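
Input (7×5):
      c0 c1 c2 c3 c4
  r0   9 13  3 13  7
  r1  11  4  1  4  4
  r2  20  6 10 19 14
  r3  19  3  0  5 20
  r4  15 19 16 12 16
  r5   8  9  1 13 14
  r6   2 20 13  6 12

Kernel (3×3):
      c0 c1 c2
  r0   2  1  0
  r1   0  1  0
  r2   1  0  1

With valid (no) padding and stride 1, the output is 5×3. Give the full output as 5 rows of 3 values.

65 55 47
51 27 45
80 53 76
69 44 32
73 81 82

Output[0,0]: The receptive field on the input at this output position is [9 13 3 / 11 4 1 / 20 6 10]. Elementwise product with the kernel and sum: 9·2 + 13·1 + 4·1 + 20·1 + 10·1.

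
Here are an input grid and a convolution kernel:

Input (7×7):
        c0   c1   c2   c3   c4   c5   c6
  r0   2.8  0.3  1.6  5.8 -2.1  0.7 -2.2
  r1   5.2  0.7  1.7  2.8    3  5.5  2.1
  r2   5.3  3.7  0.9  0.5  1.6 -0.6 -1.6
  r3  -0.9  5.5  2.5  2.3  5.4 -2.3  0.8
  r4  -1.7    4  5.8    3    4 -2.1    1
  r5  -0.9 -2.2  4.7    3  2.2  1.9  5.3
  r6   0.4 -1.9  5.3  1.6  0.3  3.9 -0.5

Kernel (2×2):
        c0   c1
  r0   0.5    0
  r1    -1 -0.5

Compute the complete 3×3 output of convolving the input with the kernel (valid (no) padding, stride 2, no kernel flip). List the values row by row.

-4.15 -2.3 -6.8
0.8 -3.2 -3.45
1.15 -3.3 -1.15

Output[0,0]: The receptive field on the input at this output position is [2.8 0.3 / 5.2 0.7]. Elementwise product with the kernel and sum: 2.8·0.5 + 5.2·-1 + 0.7·-0.5.
Output[0,1]: The receptive field on the input at this output position is [1.6 5.8 / 1.7 2.8]. Elementwise product with the kernel and sum: 1.6·0.5 + 1.7·-1 + 2.8·-0.5.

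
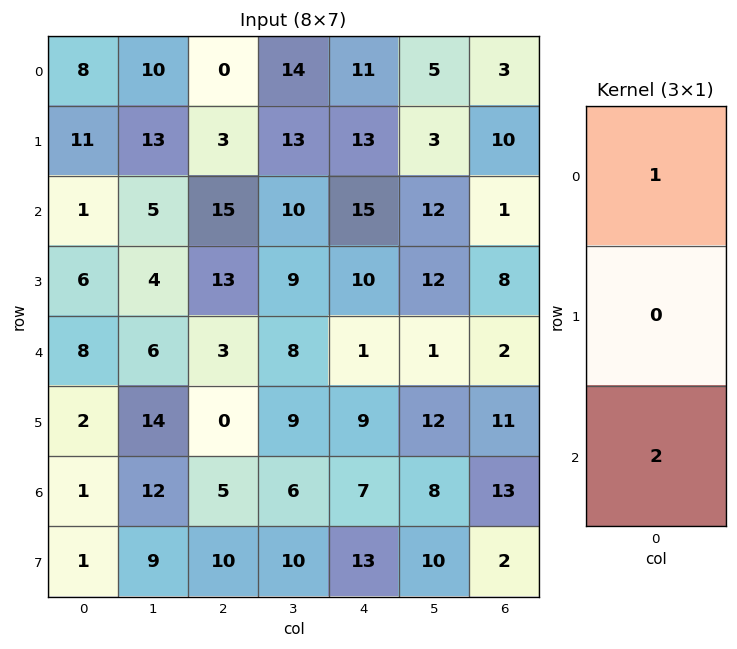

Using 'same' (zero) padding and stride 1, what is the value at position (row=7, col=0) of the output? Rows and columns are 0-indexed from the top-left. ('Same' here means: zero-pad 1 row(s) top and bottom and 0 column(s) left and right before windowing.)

The receptive field on the zero-padded input at this output position is [1 / 1 / 0]. Elementwise product with the kernel and sum: 1·1 + 0·2.

1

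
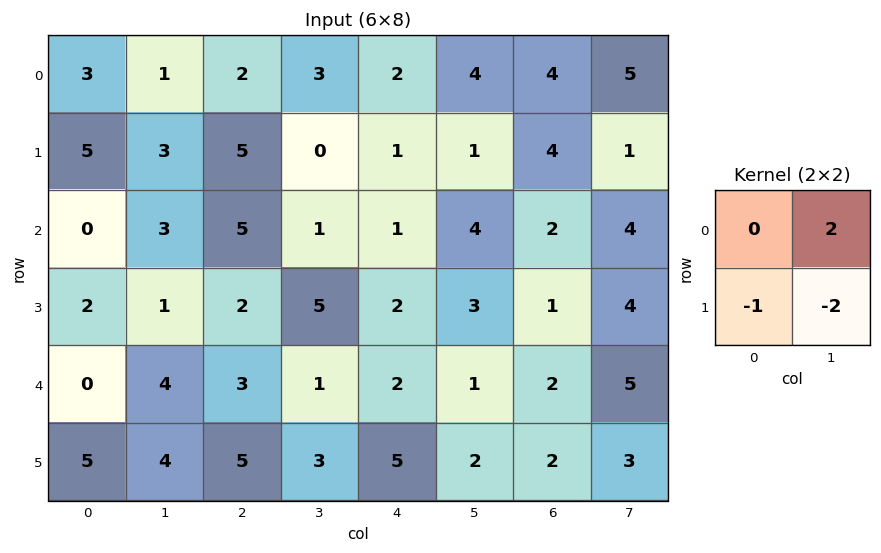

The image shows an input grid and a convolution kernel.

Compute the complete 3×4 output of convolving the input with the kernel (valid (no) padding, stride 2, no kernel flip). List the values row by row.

-9 1 5 4
2 -10 0 -1
-5 -9 -7 2

Output[0,0]: The receptive field on the input at this output position is [3 1 / 5 3]. Elementwise product with the kernel and sum: 1·2 + 5·-1 + 3·-2.
Output[0,1]: The receptive field on the input at this output position is [2 3 / 5 0]. Elementwise product with the kernel and sum: 3·2 + 5·-1 + 0·-2.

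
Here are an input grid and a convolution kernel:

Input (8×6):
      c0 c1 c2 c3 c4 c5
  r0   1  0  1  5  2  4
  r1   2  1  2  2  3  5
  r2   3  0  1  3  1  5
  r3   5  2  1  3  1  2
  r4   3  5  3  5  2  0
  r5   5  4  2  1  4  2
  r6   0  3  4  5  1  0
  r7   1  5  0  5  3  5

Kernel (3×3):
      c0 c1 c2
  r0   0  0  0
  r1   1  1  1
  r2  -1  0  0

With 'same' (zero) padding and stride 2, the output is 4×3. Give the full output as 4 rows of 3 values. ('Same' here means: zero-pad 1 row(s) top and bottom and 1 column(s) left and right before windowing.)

1 5 9
3 2 6
8 9 6
3 7 1

Output[0,0]: The receptive field on the zero-padded input at this output position is [0 0 0 / 0 1 0 / 0 2 1]. Elementwise product with the kernel and sum: 0·1 + 1·1 + 0·1 + 0·-1.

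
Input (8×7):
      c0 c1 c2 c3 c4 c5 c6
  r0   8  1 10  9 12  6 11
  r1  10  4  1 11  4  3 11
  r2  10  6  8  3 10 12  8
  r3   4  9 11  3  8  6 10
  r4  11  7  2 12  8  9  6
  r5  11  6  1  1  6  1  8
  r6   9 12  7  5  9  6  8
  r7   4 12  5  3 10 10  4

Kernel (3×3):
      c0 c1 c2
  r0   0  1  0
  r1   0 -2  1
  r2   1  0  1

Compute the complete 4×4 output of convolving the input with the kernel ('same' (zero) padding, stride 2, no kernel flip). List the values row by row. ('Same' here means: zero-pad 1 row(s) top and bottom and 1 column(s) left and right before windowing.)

Output[0,0]: The receptive field on the zero-padded input at this output position is [0 0 0 / 0 8 1 / 0 10 4]. Elementwise product with the kernel and sum: 0·1 + 8·-2 + 1·1 + 0·1 + 4·1.
Output[0,1]: The receptive field on the zero-padded input at this output position is [0 0 0 / 1 10 9 / 4 1 11]. Elementwise product with the kernel and sum: 0·1 + 10·-2 + 9·1 + 4·1 + 11·1.

-11 4 -4 -19
5 0 5 1
-5 26 3 -1
17 7 7 2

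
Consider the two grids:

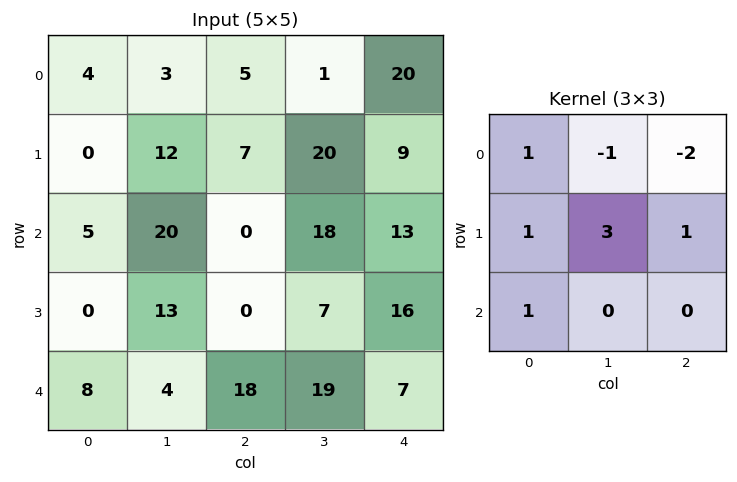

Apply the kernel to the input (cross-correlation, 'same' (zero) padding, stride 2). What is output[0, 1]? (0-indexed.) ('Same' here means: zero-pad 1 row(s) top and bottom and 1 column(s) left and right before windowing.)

31

The receptive field on the zero-padded input at this output position is [0 0 0 / 3 5 1 / 12 7 20]. Elementwise product with the kernel and sum: 0·1 + 0·-1 + 0·-2 + 3·1 + 5·3 + 1·1 + 12·1.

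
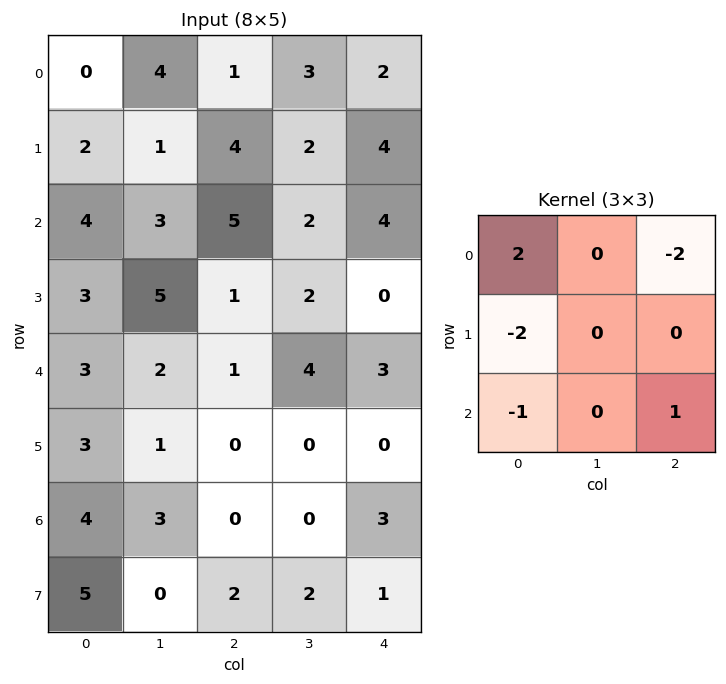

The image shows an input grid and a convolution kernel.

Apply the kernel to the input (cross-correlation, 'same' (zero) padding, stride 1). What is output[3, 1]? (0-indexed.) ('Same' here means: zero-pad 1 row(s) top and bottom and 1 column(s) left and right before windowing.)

-10

The receptive field on the zero-padded input at this output position is [4 3 5 / 3 5 1 / 3 2 1]. Elementwise product with the kernel and sum: 4·2 + 5·-2 + 3·-2 + 3·-1 + 1·1.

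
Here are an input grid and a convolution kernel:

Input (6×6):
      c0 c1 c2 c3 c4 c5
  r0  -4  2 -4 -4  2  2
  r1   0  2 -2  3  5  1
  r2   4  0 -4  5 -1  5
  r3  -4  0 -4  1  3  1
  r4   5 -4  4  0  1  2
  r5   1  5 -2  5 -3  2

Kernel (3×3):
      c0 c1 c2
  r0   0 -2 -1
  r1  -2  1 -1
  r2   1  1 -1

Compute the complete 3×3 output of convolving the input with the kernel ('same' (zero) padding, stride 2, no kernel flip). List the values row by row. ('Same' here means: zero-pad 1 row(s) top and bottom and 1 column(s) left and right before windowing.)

Output[0,0]: The receptive field on the zero-padded input at this output position is [0 0 0 / 0 -4 2 / 0 0 2]. Elementwise product with the kernel and sum: 0·-2 + 0·-1 + 0·-2 + -4·1 + 2·-1 + 0·1 + 0·1 + 2·-1.
Output[0,1]: The receptive field on the zero-padded input at this output position is [0 0 0 / 2 -4 -4 / 2 -2 3]. Elementwise product with the kernel and sum: 0·-2 + 0·-1 + 2·-2 + -4·1 + -4·-1 + 2·1 + -2·1 + 3·-1.

-8 -7 15
-2 -13 -24
13 17 -8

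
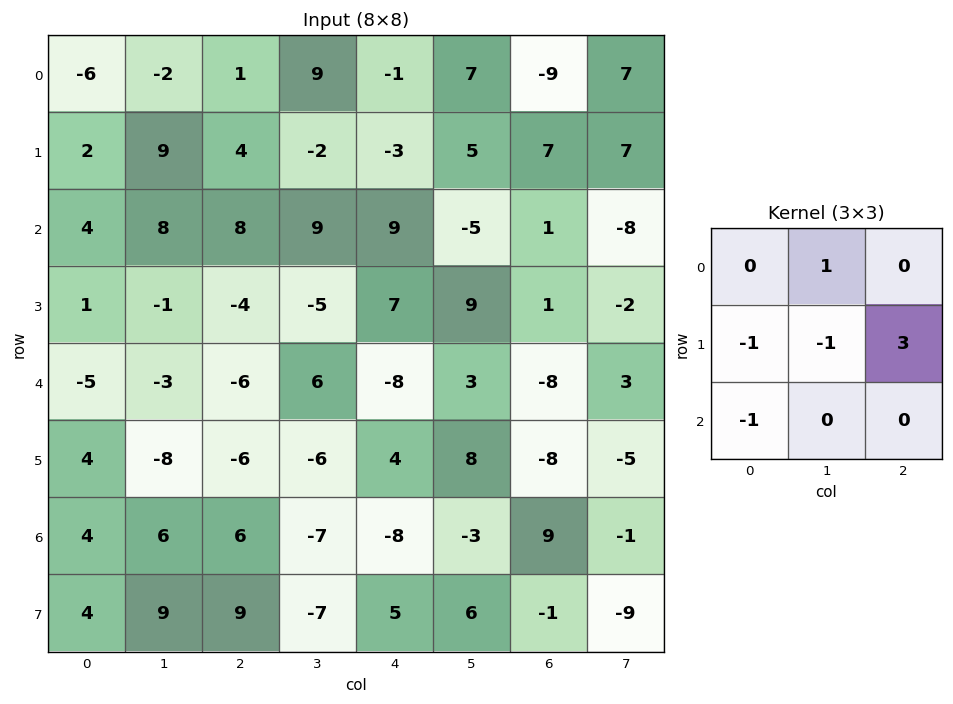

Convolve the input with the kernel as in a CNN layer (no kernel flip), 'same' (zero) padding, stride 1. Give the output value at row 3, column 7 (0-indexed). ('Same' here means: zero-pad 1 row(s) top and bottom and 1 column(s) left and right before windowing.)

The receptive field on the zero-padded input at this output position is [1 -8 0 / 1 -2 0 / -8 3 0]. Elementwise product with the kernel and sum: -8·1 + 1·-1 + -2·-1 + 0·3 + -8·-1.

1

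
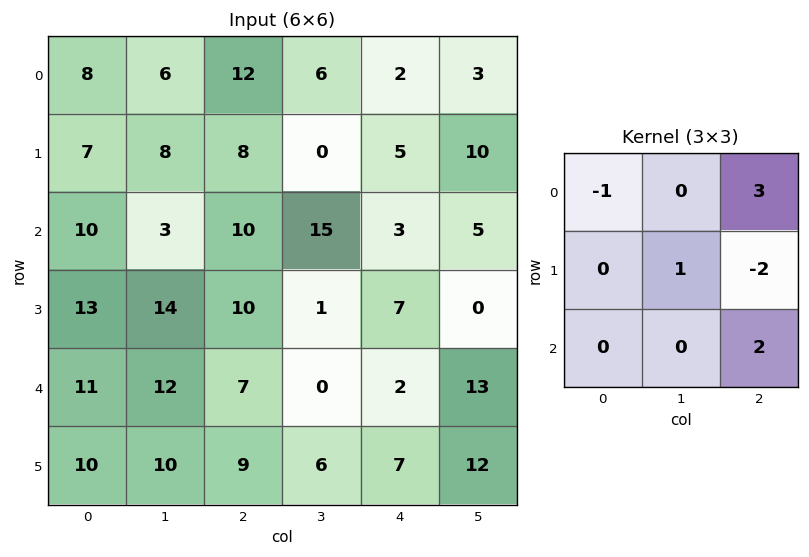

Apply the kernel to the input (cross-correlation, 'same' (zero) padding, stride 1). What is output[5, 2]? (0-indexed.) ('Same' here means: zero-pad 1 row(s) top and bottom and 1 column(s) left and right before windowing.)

-15

The receptive field on the zero-padded input at this output position is [12 7 0 / 10 9 6 / 0 0 0]. Elementwise product with the kernel and sum: 12·-1 + 0·3 + 9·1 + 6·-2 + 0·2.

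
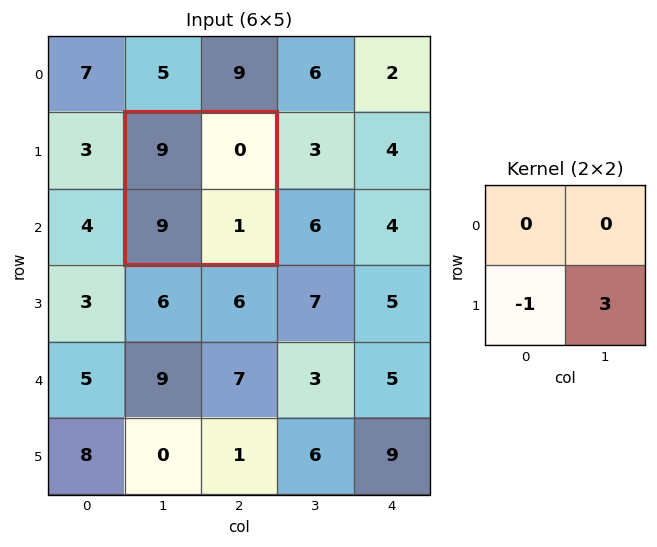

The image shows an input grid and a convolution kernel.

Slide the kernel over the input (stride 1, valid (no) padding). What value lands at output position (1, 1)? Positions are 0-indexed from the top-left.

The receptive field on the input at this output position is [9 0 / 9 1]. Elementwise product with the kernel and sum: 9·-1 + 1·3.

-6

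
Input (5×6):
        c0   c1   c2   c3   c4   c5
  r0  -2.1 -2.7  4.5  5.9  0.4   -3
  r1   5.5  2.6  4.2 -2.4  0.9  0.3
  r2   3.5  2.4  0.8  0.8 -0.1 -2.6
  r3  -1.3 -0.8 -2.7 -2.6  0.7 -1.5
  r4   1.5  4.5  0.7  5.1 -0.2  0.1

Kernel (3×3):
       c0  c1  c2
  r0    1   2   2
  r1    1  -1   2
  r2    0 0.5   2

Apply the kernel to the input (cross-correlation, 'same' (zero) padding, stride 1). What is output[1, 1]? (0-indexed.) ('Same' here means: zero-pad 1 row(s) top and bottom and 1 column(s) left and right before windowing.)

The receptive field on the zero-padded input at this output position is [-2.1 -2.7 4.5 / 5.5 2.6 4.2 / 3.5 2.4 0.8]. Elementwise product with the kernel and sum: -2.1·1 + -2.7·2 + 4.5·2 + 5.5·1 + 2.6·-1 + 4.2·2 + 2.4·0.5 + 0.8·2.

15.6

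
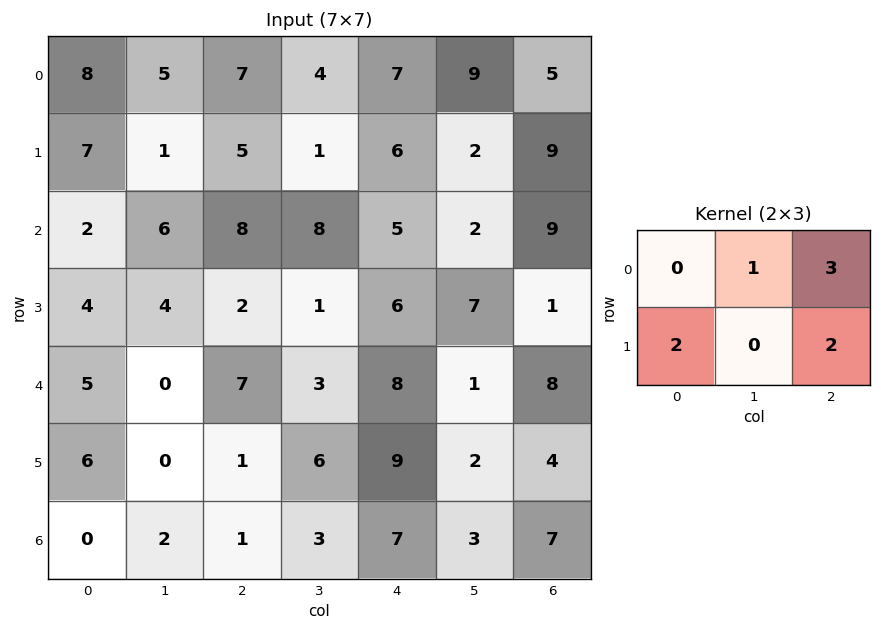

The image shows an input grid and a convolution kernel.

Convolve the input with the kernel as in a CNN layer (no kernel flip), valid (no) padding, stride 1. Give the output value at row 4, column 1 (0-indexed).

28

The receptive field on the input at this output position is [0 7 3 / 0 1 6]. Elementwise product with the kernel and sum: 7·1 + 3·3 + 0·2 + 6·2.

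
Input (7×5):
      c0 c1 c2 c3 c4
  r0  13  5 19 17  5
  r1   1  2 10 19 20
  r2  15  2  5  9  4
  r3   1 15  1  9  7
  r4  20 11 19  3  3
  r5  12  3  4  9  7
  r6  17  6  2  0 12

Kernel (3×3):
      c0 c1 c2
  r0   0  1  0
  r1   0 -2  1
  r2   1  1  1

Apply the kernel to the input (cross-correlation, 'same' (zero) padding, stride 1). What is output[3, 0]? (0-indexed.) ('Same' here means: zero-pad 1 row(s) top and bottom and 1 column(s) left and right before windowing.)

59

The receptive field on the zero-padded input at this output position is [0 15 2 / 0 1 15 / 0 20 11]. Elementwise product with the kernel and sum: 15·1 + 1·-2 + 15·1 + 0·1 + 20·1 + 11·1.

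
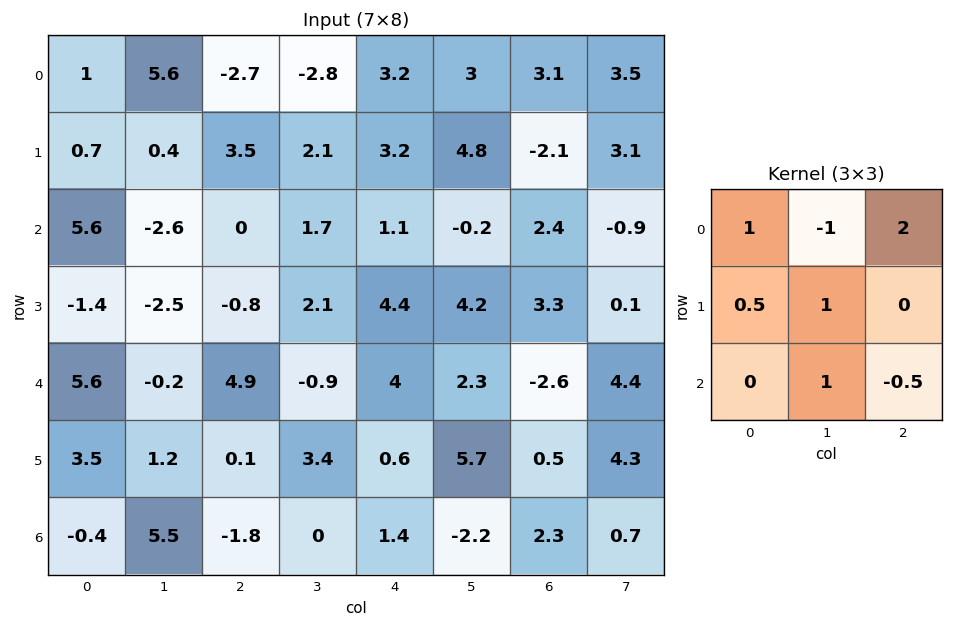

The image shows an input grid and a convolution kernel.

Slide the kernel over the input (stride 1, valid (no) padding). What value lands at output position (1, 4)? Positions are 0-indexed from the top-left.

The receptive field on the input at this output position is [3.2 4.8 -2.1 / 1.1 -0.2 2.4 / 4.4 4.2 3.3]. Elementwise product with the kernel and sum: 3.2·1 + 4.8·-1 + -2.1·2 + 1.1·0.5 + -0.2·1 + 4.2·1 + 3.3·-0.5.

-2.9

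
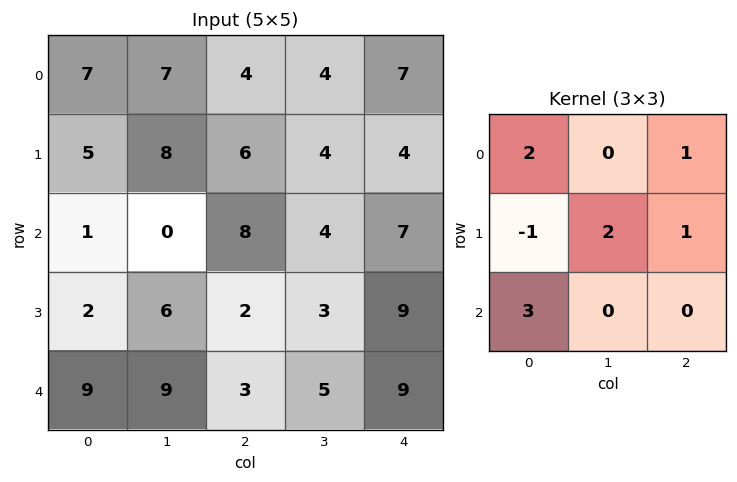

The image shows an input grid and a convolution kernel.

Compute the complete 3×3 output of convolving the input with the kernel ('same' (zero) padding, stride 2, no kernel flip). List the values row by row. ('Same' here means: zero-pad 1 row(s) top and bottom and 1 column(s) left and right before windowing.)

21 29 22
10 58 27
33 17 19

Output[0,0]: The receptive field on the zero-padded input at this output position is [0 0 0 / 0 7 7 / 0 5 8]. Elementwise product with the kernel and sum: 0·2 + 0·1 + 0·-1 + 7·2 + 7·1 + 0·3.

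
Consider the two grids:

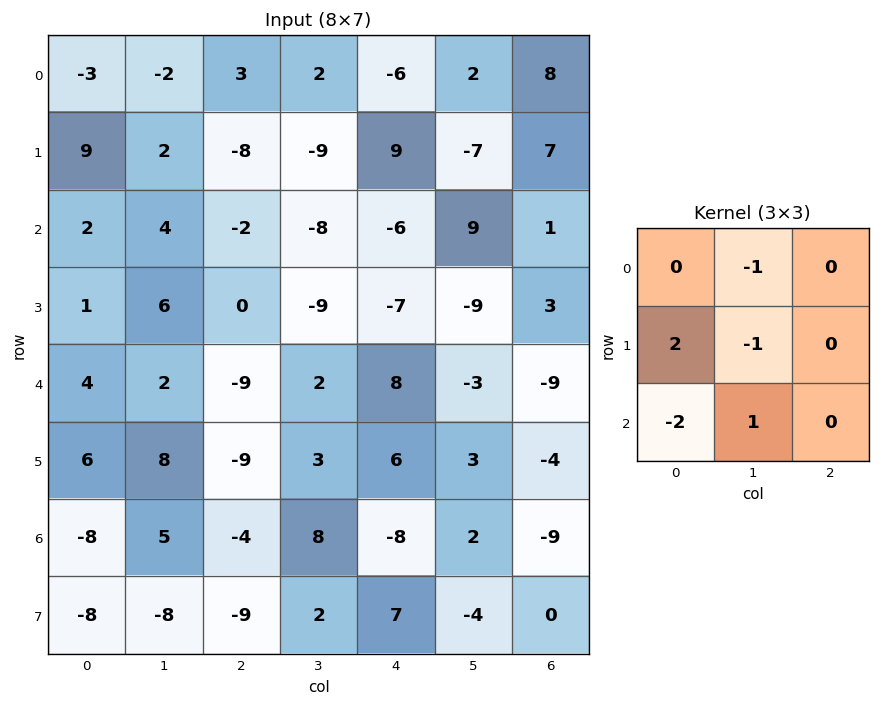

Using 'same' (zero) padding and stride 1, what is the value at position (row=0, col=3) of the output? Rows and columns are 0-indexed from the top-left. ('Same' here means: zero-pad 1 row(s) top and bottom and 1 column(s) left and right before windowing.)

11

The receptive field on the zero-padded input at this output position is [0 0 0 / 3 2 -6 / -8 -9 9]. Elementwise product with the kernel and sum: 0·-1 + 3·2 + 2·-1 + -8·-2 + -9·1.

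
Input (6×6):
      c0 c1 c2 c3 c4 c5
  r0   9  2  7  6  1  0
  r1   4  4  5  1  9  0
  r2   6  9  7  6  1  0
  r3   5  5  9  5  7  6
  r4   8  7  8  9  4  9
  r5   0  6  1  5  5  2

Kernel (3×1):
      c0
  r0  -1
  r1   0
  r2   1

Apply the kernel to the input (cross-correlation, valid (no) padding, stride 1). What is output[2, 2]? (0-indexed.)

1

The receptive field on the input at this output position is [7 / 9 / 8]. Elementwise product with the kernel and sum: 7·-1 + 8·1.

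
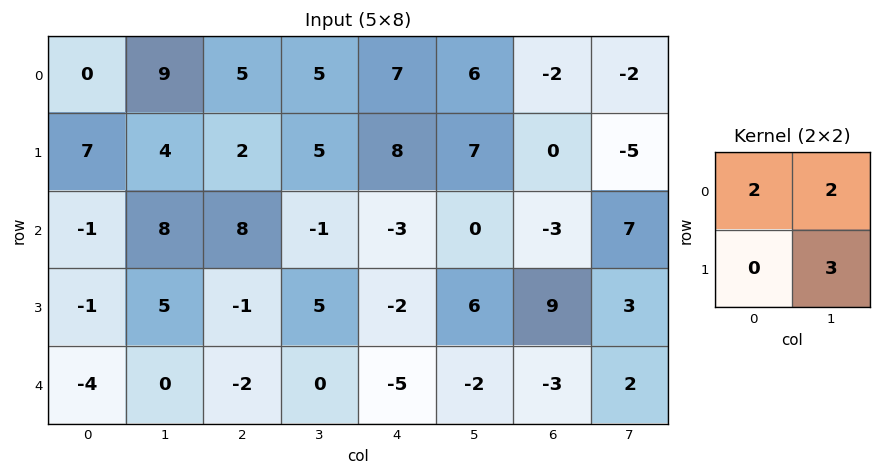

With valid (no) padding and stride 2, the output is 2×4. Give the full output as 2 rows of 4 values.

Output[0,0]: The receptive field on the input at this output position is [0 9 / 7 4]. Elementwise product with the kernel and sum: 0·2 + 9·2 + 4·3.
Output[0,1]: The receptive field on the input at this output position is [5 5 / 2 5]. Elementwise product with the kernel and sum: 5·2 + 5·2 + 5·3.

30 35 47 -23
29 29 12 17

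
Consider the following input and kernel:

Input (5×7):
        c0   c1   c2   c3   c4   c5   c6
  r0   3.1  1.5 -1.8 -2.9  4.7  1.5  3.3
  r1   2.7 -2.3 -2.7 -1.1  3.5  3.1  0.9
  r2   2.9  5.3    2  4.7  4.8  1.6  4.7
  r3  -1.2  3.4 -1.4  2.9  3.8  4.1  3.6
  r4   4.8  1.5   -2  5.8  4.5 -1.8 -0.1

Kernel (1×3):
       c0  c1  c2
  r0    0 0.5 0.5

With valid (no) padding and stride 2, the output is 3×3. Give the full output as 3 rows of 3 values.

Output[0,0]: The receptive field on the input at this output position is [3.1 1.5 -1.8]. Elementwise product with the kernel and sum: 1.5·0.5 + -1.8·0.5.

-0.15 0.9 2.4
3.65 4.75 3.15
-0.25 5.15 -0.95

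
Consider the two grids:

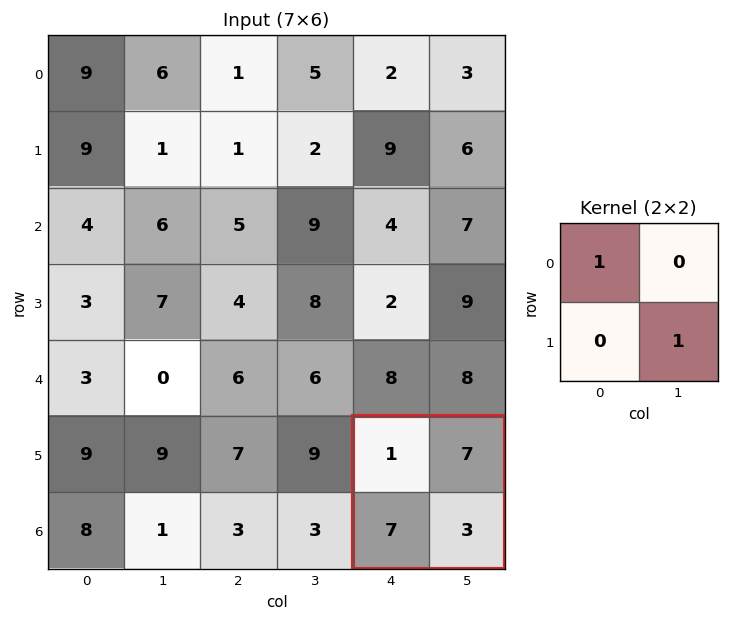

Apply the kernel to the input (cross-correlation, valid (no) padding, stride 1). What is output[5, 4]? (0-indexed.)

4

The receptive field on the input at this output position is [1 7 / 7 3]. Elementwise product with the kernel and sum: 1·1 + 3·1.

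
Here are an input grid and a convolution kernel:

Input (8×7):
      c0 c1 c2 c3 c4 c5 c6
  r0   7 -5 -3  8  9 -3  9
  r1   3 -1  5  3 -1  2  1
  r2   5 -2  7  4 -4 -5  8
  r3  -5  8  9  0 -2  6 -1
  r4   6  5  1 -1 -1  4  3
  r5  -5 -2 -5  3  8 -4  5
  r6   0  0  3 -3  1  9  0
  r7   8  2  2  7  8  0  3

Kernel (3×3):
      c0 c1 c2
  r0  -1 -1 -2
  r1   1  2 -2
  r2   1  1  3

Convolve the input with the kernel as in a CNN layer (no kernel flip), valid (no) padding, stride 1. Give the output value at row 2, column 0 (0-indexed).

The receptive field on the input at this output position is [5 -2 7 / -5 8 9 / 6 5 1]. Elementwise product with the kernel and sum: 5·-1 + -2·-1 + 7·-2 + -5·1 + 8·2 + 9·-2 + 6·1 + 5·1 + 1·3.

-10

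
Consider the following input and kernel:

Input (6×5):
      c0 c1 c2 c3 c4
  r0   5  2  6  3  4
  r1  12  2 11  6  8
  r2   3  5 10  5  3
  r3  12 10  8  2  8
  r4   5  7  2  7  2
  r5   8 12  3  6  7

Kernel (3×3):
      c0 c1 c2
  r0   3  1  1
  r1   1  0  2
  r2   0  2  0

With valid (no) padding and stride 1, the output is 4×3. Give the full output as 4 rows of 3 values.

Output[0,0]: The receptive field on the input at this output position is [5 2 6 / 12 2 11 / 3 5 10]. Elementwise product with the kernel and sum: 5·3 + 2·1 + 6·1 + 12·1 + 11·2 + 5·2.
Output[0,1]: The receptive field on the input at this output position is [2 6 3 / 2 11 6 / 5 10 5]. Elementwise product with the kernel and sum: 2·3 + 6·1 + 3·1 + 2·1 + 6·2 + 10·2.

67 49 62
92 54 67
66 48 76
87 67 52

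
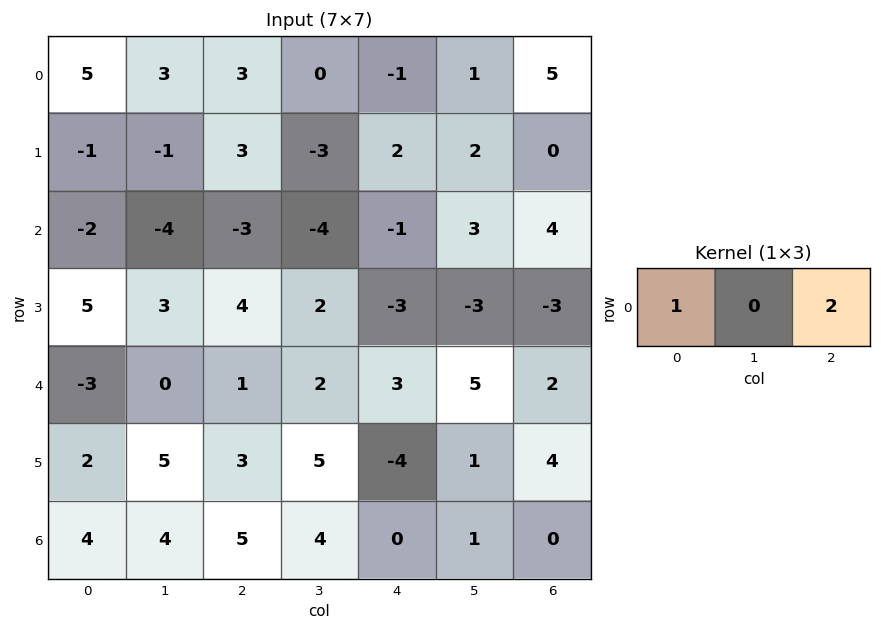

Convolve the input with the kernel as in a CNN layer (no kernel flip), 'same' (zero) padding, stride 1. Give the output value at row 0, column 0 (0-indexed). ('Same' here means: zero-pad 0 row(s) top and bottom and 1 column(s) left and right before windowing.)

6

The receptive field on the zero-padded input at this output position is [0 5 3]. Elementwise product with the kernel and sum: 0·1 + 3·2.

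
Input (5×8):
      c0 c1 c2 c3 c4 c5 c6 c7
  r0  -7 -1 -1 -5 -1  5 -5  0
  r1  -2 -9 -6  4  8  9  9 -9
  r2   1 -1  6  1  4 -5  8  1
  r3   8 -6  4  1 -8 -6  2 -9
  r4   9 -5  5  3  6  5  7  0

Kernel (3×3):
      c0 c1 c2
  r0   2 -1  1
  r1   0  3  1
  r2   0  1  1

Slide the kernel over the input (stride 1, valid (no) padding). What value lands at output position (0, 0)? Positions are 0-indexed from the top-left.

The receptive field on the input at this output position is [-7 -1 -1 / -2 -9 -6 / 1 -1 6]. Elementwise product with the kernel and sum: -7·2 + -1·-1 + -1·1 + -9·3 + -6·1 + -1·1 + 6·1.

-42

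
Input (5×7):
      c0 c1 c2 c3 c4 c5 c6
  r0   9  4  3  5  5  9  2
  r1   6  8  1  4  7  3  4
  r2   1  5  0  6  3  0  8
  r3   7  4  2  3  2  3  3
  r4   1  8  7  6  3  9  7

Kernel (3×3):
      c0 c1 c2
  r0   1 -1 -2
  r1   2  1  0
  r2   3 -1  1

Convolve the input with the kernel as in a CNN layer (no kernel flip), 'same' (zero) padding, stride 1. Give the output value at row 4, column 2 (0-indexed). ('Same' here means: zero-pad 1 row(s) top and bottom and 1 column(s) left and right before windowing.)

The receptive field on the zero-padded input at this output position is [4 2 3 / 8 7 6 / 0 0 0]. Elementwise product with the kernel and sum: 4·1 + 2·-1 + 3·-2 + 8·2 + 7·1 + 0·3 + 0·-1 + 0·1.

19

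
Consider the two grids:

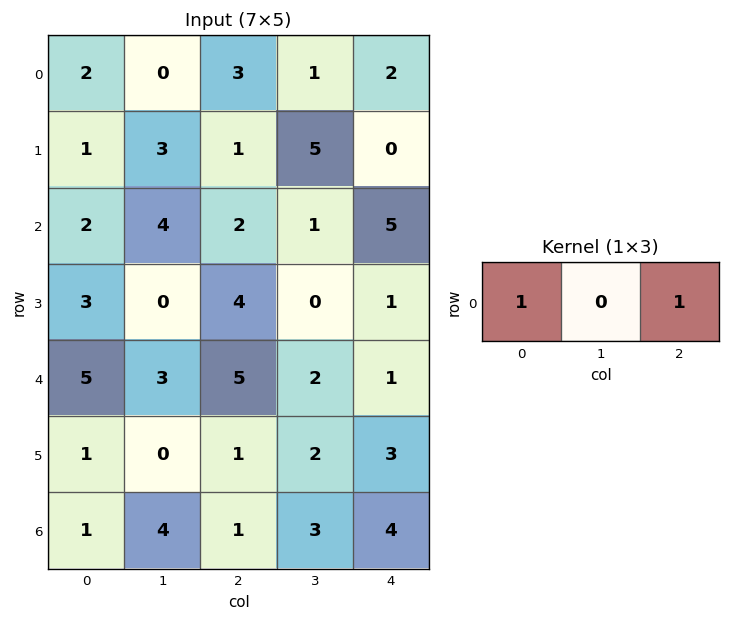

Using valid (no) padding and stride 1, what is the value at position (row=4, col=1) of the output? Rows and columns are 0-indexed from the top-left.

5

The receptive field on the input at this output position is [3 5 2]. Elementwise product with the kernel and sum: 3·1 + 2·1.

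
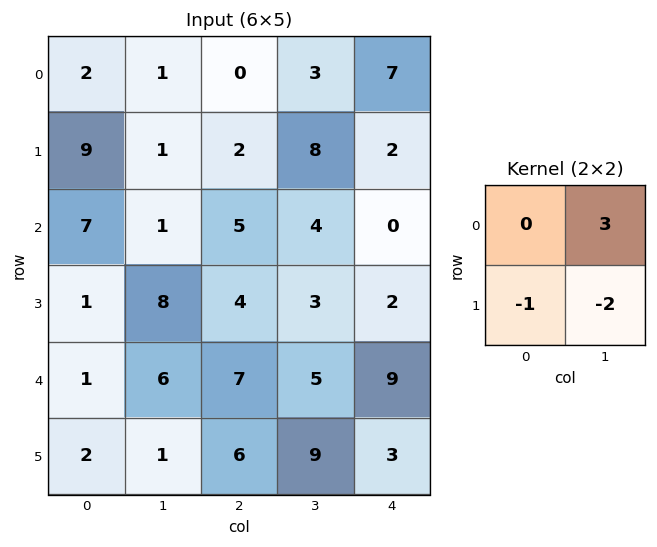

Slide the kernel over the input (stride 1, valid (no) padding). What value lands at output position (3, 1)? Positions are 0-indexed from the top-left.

-8

The receptive field on the input at this output position is [8 4 / 6 7]. Elementwise product with the kernel and sum: 4·3 + 6·-1 + 7·-2.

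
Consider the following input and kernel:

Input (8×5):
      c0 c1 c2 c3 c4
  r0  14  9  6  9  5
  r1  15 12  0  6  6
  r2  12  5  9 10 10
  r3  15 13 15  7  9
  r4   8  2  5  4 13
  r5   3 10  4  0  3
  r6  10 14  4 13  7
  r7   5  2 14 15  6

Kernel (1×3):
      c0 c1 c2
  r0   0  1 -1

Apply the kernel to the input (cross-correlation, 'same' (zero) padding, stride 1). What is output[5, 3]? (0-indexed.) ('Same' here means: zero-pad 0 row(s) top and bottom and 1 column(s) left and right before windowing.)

-3

The receptive field on the zero-padded input at this output position is [4 0 3]. Elementwise product with the kernel and sum: 0·1 + 3·-1.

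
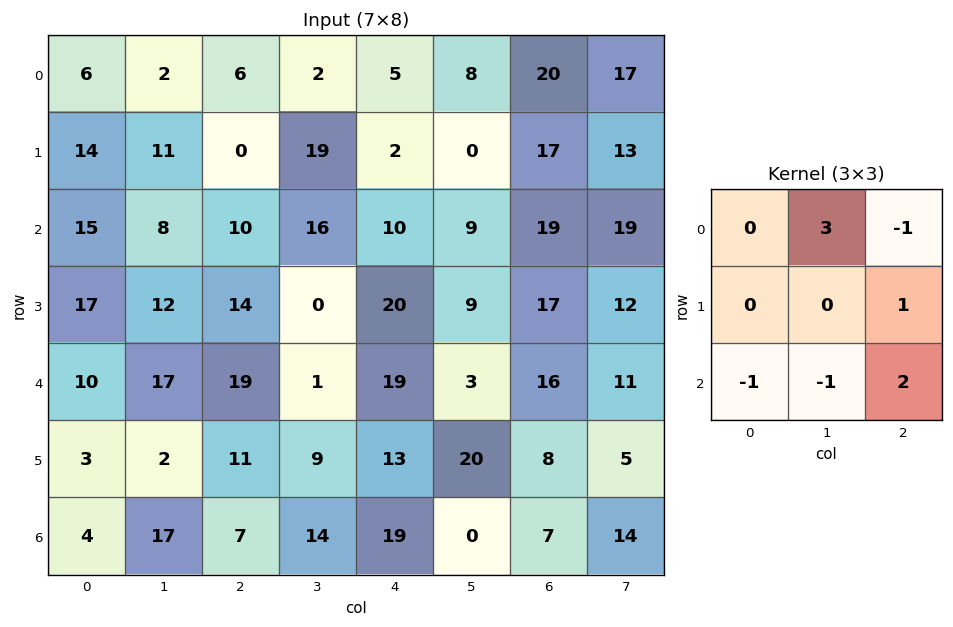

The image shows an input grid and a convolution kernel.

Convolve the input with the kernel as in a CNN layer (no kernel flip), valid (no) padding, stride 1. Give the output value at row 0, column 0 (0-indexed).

-3

The receptive field on the input at this output position is [6 2 6 / 14 11 0 / 15 8 10]. Elementwise product with the kernel and sum: 2·3 + 6·-1 + 0·1 + 15·-1 + 8·-1 + 10·2.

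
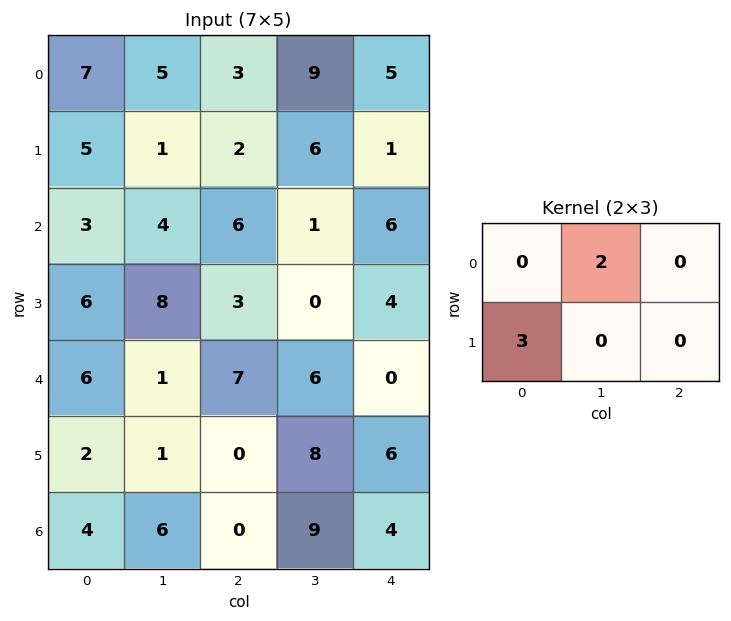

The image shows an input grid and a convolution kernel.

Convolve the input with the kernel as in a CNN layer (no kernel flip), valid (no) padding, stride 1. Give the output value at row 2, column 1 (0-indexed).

36

The receptive field on the input at this output position is [4 6 1 / 8 3 0]. Elementwise product with the kernel and sum: 6·2 + 8·3.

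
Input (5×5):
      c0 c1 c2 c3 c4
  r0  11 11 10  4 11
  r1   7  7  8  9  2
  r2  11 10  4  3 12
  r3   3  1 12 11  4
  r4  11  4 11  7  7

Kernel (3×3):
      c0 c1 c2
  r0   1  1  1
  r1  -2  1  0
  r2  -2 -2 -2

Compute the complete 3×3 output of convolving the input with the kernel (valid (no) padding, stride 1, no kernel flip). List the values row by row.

-25 -15 -20
-22 -40 -40
-32 -17 -44

Output[0,0]: The receptive field on the input at this output position is [11 11 10 / 7 7 8 / 11 10 4]. Elementwise product with the kernel and sum: 11·1 + 11·1 + 10·1 + 7·-2 + 7·1 + 11·-2 + 10·-2 + 4·-2.
Output[0,1]: The receptive field on the input at this output position is [11 10 4 / 7 8 9 / 10 4 3]. Elementwise product with the kernel and sum: 11·1 + 10·1 + 4·1 + 7·-2 + 8·1 + 10·-2 + 4·-2 + 3·-2.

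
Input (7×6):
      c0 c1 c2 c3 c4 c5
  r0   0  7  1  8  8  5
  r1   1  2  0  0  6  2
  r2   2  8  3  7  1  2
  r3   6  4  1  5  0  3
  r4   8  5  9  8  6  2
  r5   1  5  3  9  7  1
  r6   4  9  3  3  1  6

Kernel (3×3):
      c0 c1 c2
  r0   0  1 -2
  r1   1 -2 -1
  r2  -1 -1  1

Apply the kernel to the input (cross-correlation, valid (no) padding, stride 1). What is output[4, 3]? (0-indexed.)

The receptive field on the input at this output position is [8 6 2 / 9 7 1 / 3 1 6]. Elementwise product with the kernel and sum: 6·1 + 2·-2 + 9·1 + 7·-2 + 1·-1 + 3·-1 + 1·-1 + 6·1.

-2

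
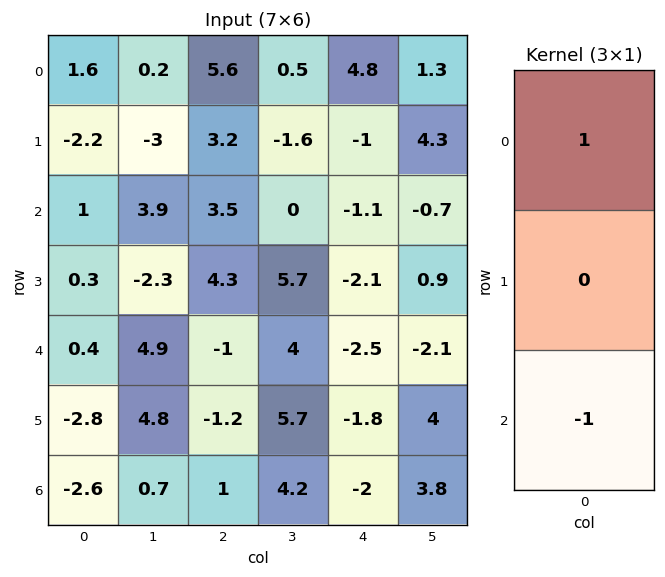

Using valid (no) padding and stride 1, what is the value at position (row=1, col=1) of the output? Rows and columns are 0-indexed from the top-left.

-0.7

The receptive field on the input at this output position is [-3 / 3.9 / -2.3]. Elementwise product with the kernel and sum: -3·1 + -2.3·-1.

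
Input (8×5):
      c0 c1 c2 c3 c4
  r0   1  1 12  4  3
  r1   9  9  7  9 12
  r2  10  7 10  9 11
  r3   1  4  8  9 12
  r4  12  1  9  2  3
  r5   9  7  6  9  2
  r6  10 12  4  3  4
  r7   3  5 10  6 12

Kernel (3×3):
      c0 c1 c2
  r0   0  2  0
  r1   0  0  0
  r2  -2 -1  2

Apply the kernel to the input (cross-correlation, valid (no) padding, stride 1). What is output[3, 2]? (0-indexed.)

The receptive field on the input at this output position is [8 9 12 / 9 2 3 / 6 9 2]. Elementwise product with the kernel and sum: 9·2 + 6·-2 + 9·-1 + 2·2.

1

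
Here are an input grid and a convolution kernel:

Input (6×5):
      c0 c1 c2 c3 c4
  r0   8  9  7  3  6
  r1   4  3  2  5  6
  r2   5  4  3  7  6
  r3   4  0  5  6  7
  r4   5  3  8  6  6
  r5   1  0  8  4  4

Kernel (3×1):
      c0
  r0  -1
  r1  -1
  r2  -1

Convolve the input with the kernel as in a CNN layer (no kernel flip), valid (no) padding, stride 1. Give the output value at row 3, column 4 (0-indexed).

-17

The receptive field on the input at this output position is [7 / 6 / 4]. Elementwise product with the kernel and sum: 7·-1 + 6·-1 + 4·-1.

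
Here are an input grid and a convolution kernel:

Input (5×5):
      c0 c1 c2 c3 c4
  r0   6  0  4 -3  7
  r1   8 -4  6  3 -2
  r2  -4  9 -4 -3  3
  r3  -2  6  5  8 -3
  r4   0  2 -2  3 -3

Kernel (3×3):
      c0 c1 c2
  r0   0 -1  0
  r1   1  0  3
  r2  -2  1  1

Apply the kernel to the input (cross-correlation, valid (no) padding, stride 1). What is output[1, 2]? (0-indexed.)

The receptive field on the input at this output position is [6 3 -2 / -4 -3 3 / 5 8 -3]. Elementwise product with the kernel and sum: 3·-1 + -4·1 + 3·3 + 5·-2 + 8·1 + -3·1.

-3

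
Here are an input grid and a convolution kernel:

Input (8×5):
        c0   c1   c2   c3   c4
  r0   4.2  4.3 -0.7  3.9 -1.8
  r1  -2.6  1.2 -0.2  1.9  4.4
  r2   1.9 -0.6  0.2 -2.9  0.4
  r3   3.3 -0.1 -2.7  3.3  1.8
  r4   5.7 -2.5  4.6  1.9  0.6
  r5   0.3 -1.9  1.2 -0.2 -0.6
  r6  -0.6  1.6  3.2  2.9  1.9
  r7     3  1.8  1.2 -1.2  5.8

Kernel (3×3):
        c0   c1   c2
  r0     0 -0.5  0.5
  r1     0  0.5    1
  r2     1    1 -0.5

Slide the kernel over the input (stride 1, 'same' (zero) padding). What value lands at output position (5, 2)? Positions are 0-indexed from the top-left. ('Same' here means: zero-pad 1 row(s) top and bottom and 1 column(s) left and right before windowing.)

The receptive field on the zero-padded input at this output position is [-2.5 4.6 1.9 / -1.9 1.2 -0.2 / 1.6 3.2 2.9]. Elementwise product with the kernel and sum: 4.6·-0.5 + 1.9·0.5 + 1.2·0.5 + -0.2·1 + 1.6·1 + 3.2·1 + 2.9·-0.5.

2.4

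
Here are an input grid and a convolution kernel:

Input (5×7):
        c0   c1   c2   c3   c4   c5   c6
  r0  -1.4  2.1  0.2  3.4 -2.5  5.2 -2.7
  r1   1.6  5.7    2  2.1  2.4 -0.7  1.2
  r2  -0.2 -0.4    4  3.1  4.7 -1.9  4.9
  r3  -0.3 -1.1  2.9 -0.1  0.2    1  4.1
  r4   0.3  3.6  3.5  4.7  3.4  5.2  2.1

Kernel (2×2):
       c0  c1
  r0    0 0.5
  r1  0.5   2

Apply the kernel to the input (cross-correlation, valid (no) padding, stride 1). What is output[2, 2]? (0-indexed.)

2.8

The receptive field on the input at this output position is [4 3.1 / 2.9 -0.1]. Elementwise product with the kernel and sum: 3.1·0.5 + 2.9·0.5 + -0.1·2.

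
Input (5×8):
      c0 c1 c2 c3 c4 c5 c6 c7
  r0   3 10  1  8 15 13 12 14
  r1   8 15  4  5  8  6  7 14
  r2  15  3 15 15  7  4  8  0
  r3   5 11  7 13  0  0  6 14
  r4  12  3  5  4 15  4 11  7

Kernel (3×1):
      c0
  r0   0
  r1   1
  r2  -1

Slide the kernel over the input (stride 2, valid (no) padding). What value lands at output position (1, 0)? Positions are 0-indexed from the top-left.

-7

The receptive field on the input at this output position is [15 / 5 / 12]. Elementwise product with the kernel and sum: 5·1 + 12·-1.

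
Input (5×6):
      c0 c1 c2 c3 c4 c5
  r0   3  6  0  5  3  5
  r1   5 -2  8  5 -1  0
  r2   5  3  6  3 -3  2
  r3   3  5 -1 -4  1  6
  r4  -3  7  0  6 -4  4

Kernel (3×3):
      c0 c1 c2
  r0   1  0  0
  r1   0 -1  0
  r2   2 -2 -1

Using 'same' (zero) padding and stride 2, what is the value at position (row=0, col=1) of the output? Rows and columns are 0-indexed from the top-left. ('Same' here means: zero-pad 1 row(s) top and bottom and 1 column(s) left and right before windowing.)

The receptive field on the zero-padded input at this output position is [0 0 0 / 6 0 5 / -2 8 5]. Elementwise product with the kernel and sum: 0·1 + 0·-1 + -2·2 + 8·-2 + 5·-1.

-25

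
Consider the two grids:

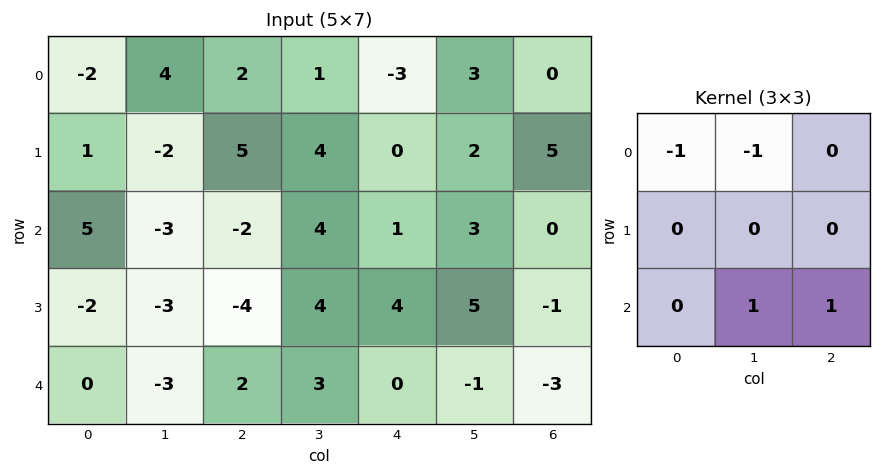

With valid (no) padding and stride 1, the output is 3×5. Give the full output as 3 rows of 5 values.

Output[0,0]: The receptive field on the input at this output position is [-2 4 2 / 1 -2 5 / 5 -3 -2]. Elementwise product with the kernel and sum: -2·-1 + 4·-1 + -3·1 + -2·1.
Output[0,1]: The receptive field on the input at this output position is [4 2 1 / -2 5 4 / -3 -2 4]. Elementwise product with the kernel and sum: 4·-1 + 2·-1 + -2·1 + 4·1.

-7 -4 2 6 3
-6 -3 -1 5 2
-3 10 1 -6 -8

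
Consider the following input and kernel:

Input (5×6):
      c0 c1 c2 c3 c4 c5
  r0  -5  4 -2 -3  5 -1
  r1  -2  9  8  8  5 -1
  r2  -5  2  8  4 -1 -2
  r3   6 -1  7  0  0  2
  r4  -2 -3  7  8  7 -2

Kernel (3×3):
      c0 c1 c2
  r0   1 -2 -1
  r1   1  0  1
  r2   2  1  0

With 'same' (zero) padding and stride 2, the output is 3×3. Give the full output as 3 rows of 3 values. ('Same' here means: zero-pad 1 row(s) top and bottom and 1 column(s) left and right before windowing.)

Output[0,0]: The receptive field on the zero-padded input at this output position is [0 0 0 / 0 -5 4 / 0 -2 9]. Elementwise product with the kernel and sum: 0·1 + 0·-2 + 0·-1 + 0·1 + 4·1 + 0·2 + -2·1.
Output[0,1]: The receptive field on the zero-padded input at this output position is [0 0 0 / 4 -2 -3 / 9 8 8]. Elementwise product with the kernel and sum: 0·1 + 0·-2 + 0·-1 + 4·1 + -3·1 + 9·2 + 8·1.

2 27 17
3 -4 1
-14 -10 4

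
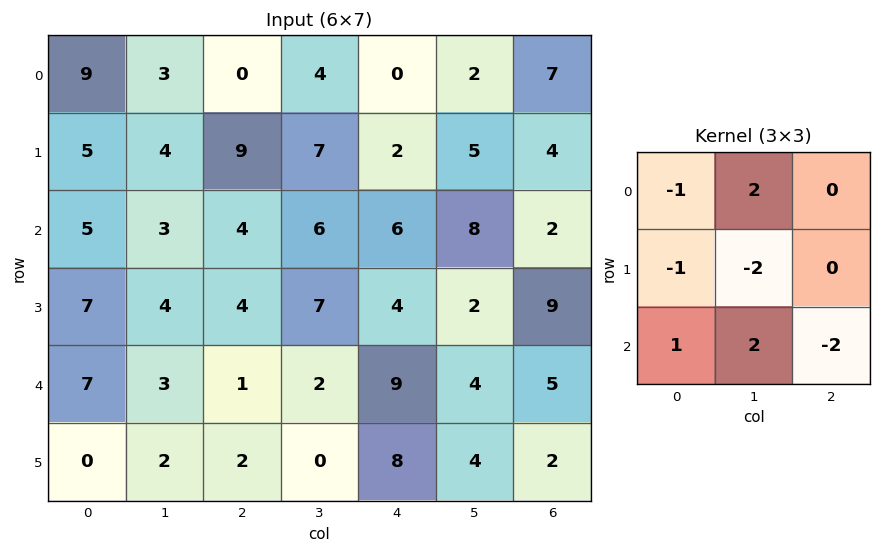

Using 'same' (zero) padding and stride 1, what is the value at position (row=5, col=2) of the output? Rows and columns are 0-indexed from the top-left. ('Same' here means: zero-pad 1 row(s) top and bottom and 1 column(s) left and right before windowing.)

The receptive field on the zero-padded input at this output position is [3 1 2 / 2 2 0 / 0 0 0]. Elementwise product with the kernel and sum: 3·-1 + 1·2 + 2·-1 + 2·-2 + 0·1 + 0·2 + 0·-2.

-7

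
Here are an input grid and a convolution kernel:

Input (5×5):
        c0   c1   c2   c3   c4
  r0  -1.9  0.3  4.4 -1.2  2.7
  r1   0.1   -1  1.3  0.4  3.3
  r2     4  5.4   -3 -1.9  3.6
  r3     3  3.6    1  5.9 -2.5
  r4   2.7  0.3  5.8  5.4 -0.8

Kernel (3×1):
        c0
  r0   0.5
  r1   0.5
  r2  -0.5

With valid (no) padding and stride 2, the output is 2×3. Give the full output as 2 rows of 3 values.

-2.9 4.35 1.2
2.15 -3.9 0.95

Output[0,0]: The receptive field on the input at this output position is [-1.9 / 0.1 / 4]. Elementwise product with the kernel and sum: -1.9·0.5 + 0.1·0.5 + 4·-0.5.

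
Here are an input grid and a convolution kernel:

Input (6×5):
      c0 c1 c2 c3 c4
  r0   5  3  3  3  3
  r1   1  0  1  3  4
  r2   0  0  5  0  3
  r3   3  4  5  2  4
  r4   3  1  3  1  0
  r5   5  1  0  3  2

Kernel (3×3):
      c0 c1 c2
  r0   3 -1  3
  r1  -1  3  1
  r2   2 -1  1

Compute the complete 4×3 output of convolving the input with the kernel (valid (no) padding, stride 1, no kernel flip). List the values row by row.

26 16 40
18 28 22
37 8 34
32 27 24

Output[0,0]: The receptive field on the input at this output position is [5 3 3 / 1 0 1 / 0 0 5]. Elementwise product with the kernel and sum: 5·3 + 3·-1 + 3·3 + 1·-1 + 0·3 + 1·1 + 0·2 + 0·-1 + 5·1.
Output[0,1]: The receptive field on the input at this output position is [3 3 3 / 0 1 3 / 0 5 0]. Elementwise product with the kernel and sum: 3·3 + 3·-1 + 3·3 + 0·-1 + 1·3 + 3·1 + 0·2 + 5·-1 + 0·1.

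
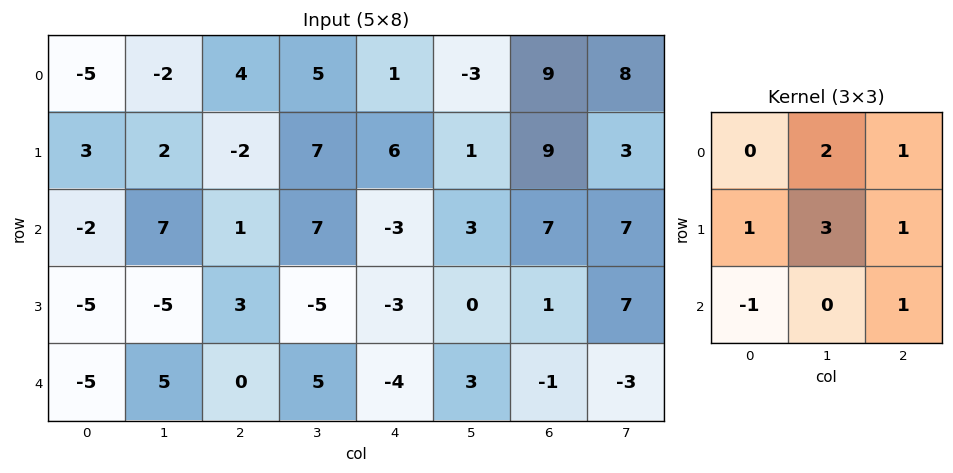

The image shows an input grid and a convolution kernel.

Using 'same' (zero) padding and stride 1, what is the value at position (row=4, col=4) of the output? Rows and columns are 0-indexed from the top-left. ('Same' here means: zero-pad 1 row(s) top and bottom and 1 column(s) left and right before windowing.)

The receptive field on the zero-padded input at this output position is [-5 -3 0 / 5 -4 3 / 0 0 0]. Elementwise product with the kernel and sum: -3·2 + 0·1 + 5·1 + -4·3 + 3·1 + 0·-1 + 0·1.

-10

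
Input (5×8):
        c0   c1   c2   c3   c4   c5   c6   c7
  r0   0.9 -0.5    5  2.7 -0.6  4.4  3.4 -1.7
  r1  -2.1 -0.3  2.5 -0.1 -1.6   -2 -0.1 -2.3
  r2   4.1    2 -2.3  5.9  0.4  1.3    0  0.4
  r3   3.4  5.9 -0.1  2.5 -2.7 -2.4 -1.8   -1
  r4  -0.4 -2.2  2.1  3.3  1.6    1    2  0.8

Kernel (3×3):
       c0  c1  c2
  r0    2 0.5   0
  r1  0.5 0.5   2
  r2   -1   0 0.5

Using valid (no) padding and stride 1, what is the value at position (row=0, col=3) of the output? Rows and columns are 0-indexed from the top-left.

-5

The receptive field on the input at this output position is [2.7 -0.6 4.4 / -0.1 -1.6 -2 / 5.9 0.4 1.3]. Elementwise product with the kernel and sum: 2.7·2 + -0.6·0.5 + -0.1·0.5 + -1.6·0.5 + -2·2 + 5.9·-1 + 1.3·0.5.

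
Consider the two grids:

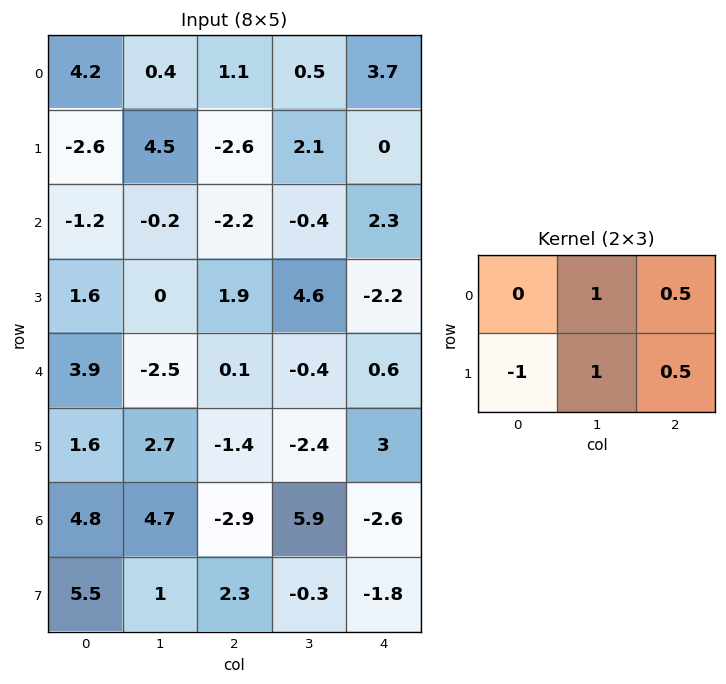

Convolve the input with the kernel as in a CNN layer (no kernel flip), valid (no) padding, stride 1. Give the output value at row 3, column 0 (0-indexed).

-5.4

The receptive field on the input at this output position is [1.6 0 1.9 / 3.9 -2.5 0.1]. Elementwise product with the kernel and sum: 0·1 + 1.9·0.5 + 3.9·-1 + -2.5·1 + 0.1·0.5.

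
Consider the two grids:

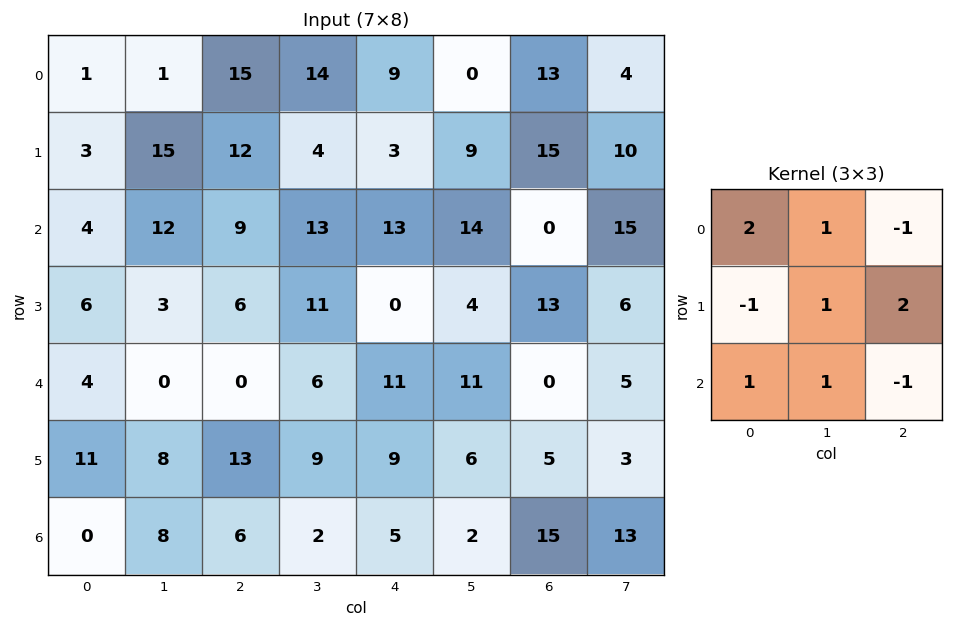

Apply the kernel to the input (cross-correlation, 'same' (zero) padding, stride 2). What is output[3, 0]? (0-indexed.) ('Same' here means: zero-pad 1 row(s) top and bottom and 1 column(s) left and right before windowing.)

19

The receptive field on the zero-padded input at this output position is [0 11 8 / 0 0 8 / 0 0 0]. Elementwise product with the kernel and sum: 0·2 + 11·1 + 8·-1 + 0·-1 + 0·1 + 8·2 + 0·1 + 0·1 + 0·-1.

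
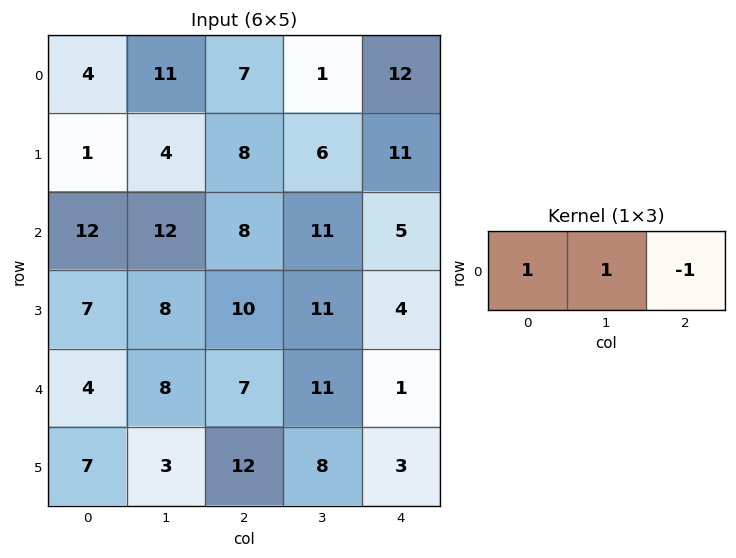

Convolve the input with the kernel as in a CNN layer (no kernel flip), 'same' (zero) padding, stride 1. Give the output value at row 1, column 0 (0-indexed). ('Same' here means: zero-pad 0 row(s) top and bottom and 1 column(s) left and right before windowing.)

The receptive field on the zero-padded input at this output position is [0 1 4]. Elementwise product with the kernel and sum: 0·1 + 1·1 + 4·-1.

-3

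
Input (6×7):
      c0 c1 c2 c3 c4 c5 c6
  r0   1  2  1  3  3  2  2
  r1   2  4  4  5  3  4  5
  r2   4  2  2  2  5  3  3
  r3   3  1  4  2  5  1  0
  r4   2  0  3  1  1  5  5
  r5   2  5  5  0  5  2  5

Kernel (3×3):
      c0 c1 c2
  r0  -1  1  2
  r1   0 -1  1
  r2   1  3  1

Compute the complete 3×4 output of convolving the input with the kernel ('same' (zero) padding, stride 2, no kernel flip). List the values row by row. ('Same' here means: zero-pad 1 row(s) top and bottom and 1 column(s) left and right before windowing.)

Output[0,0]: The receptive field on the zero-padded input at this output position is [0 0 0 / 0 1 2 / 0 2 4]. Elementwise product with the kernel and sum: 0·-1 + 0·1 + 0·2 + 1·-1 + 2·1 + 0·1 + 2·3 + 4·1.
Output[0,1]: The receptive field on the zero-padded input at this output position is [0 0 0 / 2 1 3 / 4 4 5]. Elementwise product with the kernel and sum: 0·-1 + 0·1 + 0·2 + 1·-1 + 3·1 + 4·1 + 4·3 + 5·1.

11 23 17 17
18 25 22 -1
14 25 26 11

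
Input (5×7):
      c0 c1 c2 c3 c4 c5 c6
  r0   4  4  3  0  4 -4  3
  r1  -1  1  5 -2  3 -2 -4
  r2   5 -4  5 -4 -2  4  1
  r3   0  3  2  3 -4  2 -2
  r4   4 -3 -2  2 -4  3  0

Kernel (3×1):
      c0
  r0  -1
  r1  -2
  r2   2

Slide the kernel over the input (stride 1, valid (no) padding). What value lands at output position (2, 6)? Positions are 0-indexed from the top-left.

3

The receptive field on the input at this output position is [1 / -2 / 0]. Elementwise product with the kernel and sum: 1·-1 + -2·-2 + 0·2.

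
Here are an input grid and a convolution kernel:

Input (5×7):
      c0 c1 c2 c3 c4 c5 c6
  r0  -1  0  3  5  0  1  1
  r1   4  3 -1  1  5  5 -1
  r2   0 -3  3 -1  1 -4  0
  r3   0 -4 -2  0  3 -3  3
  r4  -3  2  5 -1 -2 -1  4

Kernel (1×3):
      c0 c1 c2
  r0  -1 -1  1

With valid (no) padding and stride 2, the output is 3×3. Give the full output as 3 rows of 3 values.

4 -8 0
6 -1 3
6 -6 7

Output[0,0]: The receptive field on the input at this output position is [-1 0 3]. Elementwise product with the kernel and sum: -1·-1 + 0·-1 + 3·1.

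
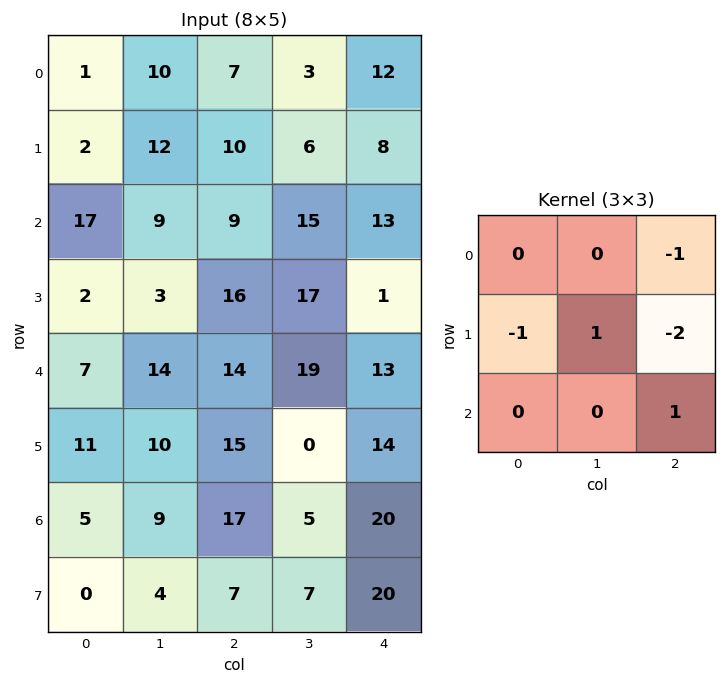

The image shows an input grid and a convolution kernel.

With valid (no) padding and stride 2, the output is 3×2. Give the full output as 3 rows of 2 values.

Output[0,0]: The receptive field on the input at this output position is [1 10 7 / 2 12 10 / 17 9 9]. Elementwise product with the kernel and sum: 7·-1 + 2·-1 + 12·1 + 10·-2 + 9·1.
Output[0,1]: The receptive field on the input at this output position is [7 3 12 / 10 6 8 / 9 15 13]. Elementwise product with the kernel and sum: 12·-1 + 10·-1 + 6·1 + 8·-2 + 13·1.

-8 -19
-26 -1
-28 -36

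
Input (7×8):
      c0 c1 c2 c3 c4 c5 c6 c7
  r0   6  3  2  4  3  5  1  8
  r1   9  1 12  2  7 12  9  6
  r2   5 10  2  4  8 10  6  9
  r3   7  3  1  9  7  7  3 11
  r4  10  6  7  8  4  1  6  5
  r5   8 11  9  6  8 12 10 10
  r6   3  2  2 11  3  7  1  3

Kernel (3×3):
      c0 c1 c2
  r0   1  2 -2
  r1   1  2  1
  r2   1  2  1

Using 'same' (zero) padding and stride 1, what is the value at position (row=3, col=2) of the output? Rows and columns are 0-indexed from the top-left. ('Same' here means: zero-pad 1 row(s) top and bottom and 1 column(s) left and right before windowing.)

The receptive field on the zero-padded input at this output position is [10 2 4 / 3 1 9 / 6 7 8]. Elementwise product with the kernel and sum: 10·1 + 2·2 + 4·-2 + 3·1 + 1·2 + 9·1 + 6·1 + 7·2 + 8·1.

48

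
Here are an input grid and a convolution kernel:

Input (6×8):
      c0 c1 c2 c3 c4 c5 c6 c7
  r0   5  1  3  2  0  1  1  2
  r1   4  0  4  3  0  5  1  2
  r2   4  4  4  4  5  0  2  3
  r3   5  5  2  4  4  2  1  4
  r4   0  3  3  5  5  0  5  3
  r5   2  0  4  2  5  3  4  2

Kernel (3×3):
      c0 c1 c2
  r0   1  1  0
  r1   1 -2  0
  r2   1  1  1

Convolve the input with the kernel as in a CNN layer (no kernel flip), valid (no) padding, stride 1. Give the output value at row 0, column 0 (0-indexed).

22

The receptive field on the input at this output position is [5 1 3 / 4 0 4 / 4 4 4]. Elementwise product with the kernel and sum: 5·1 + 1·1 + 4·1 + 0·-2 + 4·1 + 4·1 + 4·1.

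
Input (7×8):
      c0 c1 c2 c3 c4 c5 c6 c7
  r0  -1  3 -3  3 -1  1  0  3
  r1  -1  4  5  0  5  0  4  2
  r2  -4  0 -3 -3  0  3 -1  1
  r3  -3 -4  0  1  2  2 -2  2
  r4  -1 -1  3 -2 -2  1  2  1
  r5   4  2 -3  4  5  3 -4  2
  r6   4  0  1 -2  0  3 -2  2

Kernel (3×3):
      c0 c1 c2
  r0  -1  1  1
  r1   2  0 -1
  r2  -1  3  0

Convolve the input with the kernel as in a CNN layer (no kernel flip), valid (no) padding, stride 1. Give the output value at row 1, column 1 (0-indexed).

8

The receptive field on the input at this output position is [4 5 0 / 0 -3 -3 / -4 0 1]. Elementwise product with the kernel and sum: 4·-1 + 5·1 + 0·1 + 0·2 + -3·-1 + -4·-1 + 0·3.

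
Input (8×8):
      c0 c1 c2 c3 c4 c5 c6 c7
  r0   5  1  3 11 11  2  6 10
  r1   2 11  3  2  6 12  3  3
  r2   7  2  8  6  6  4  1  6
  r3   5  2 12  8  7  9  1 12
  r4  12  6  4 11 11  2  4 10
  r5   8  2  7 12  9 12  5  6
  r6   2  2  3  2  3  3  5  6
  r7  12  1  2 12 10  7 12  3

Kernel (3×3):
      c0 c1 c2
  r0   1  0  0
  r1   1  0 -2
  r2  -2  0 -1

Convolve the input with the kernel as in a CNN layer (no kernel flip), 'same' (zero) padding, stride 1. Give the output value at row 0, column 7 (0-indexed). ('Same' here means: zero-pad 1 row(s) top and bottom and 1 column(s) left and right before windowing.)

The receptive field on the zero-padded input at this output position is [0 0 0 / 6 10 0 / 3 3 0]. Elementwise product with the kernel and sum: 0·1 + 6·1 + 0·-2 + 3·-2 + 0·-1.

0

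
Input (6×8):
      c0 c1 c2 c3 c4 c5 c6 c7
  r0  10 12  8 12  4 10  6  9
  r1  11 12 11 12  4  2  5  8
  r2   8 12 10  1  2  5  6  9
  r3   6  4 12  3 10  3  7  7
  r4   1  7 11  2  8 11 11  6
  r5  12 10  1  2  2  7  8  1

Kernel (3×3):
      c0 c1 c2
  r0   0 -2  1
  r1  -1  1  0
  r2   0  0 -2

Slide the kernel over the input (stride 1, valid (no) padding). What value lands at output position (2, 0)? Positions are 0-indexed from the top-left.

The receptive field on the input at this output position is [8 12 10 / 6 4 12 / 1 7 11]. Elementwise product with the kernel and sum: 12·-2 + 10·1 + 6·-1 + 4·1 + 11·-2.

-38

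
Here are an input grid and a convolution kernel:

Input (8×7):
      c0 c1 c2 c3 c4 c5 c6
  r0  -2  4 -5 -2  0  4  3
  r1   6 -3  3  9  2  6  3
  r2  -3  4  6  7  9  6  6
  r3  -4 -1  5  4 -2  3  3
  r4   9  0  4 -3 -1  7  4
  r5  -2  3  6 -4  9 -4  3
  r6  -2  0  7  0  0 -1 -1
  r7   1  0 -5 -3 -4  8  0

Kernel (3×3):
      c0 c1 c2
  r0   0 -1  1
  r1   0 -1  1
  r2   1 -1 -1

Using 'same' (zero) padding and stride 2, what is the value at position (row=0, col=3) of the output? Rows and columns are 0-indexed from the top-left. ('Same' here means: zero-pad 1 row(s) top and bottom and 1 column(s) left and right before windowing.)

0

The receptive field on the zero-padded input at this output position is [0 0 0 / 4 3 0 / 6 3 0]. Elementwise product with the kernel and sum: 0·-1 + 0·1 + 3·-1 + 0·1 + 6·1 + 3·-1 + 0·-1.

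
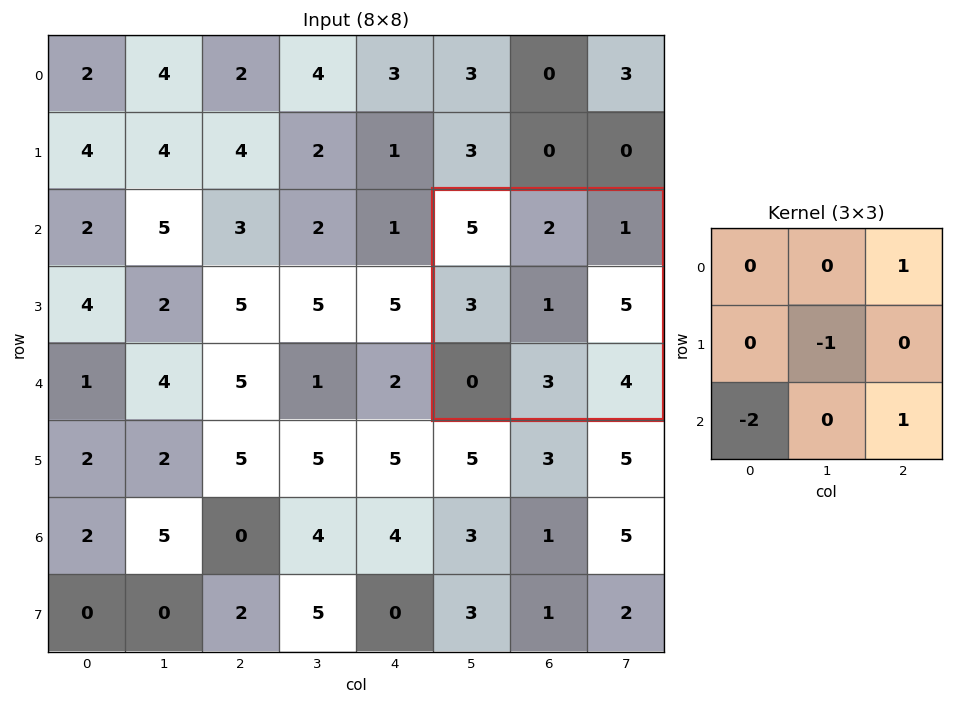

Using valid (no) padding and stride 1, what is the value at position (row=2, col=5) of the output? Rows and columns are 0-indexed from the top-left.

4

The receptive field on the input at this output position is [5 2 1 / 3 1 5 / 0 3 4]. Elementwise product with the kernel and sum: 1·1 + 1·-1 + 0·-2 + 4·1.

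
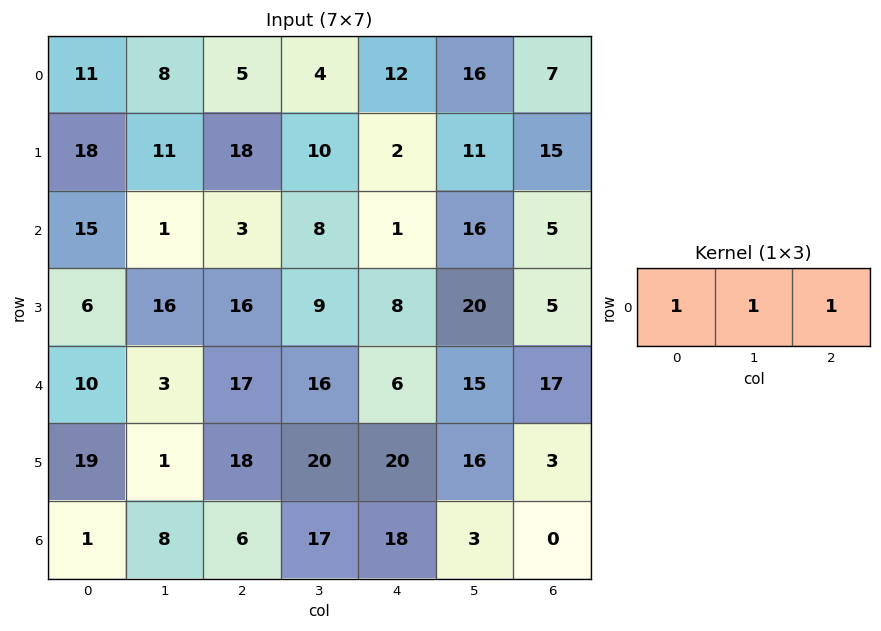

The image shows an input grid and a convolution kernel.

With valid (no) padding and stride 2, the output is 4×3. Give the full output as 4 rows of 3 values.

Output[0,0]: The receptive field on the input at this output position is [11 8 5]. Elementwise product with the kernel and sum: 11·1 + 8·1 + 5·1.

24 21 35
19 12 22
30 39 38
15 41 21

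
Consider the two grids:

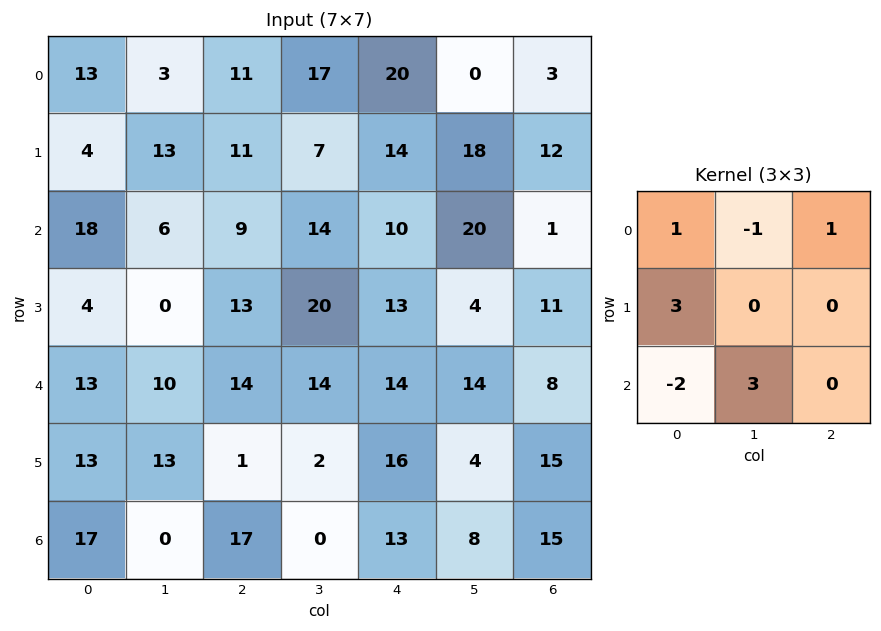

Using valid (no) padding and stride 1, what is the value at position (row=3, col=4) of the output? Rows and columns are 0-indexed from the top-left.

The receptive field on the input at this output position is [13 4 11 / 14 14 8 / 16 4 15]. Elementwise product with the kernel and sum: 13·1 + 4·-1 + 11·1 + 14·3 + 16·-2 + 4·3.

42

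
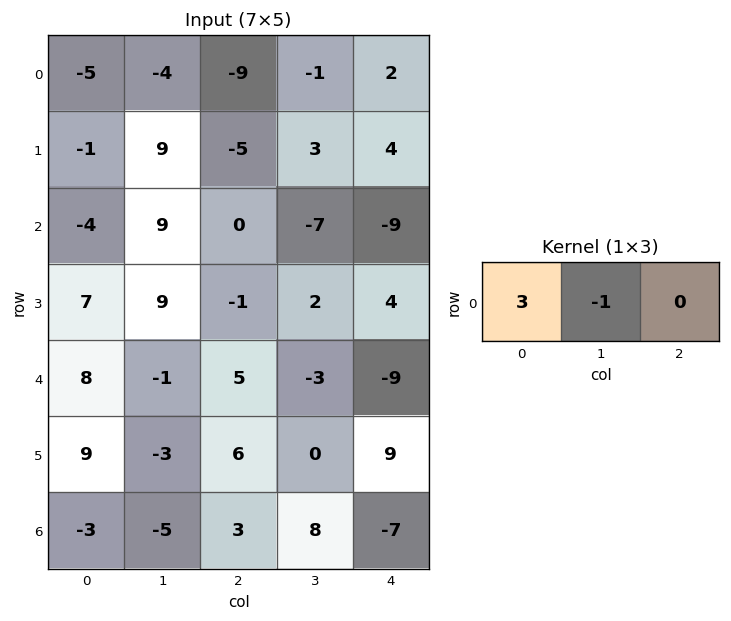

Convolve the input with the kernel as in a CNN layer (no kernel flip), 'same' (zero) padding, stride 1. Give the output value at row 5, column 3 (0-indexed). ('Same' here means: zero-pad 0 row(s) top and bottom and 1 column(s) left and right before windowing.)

18

The receptive field on the zero-padded input at this output position is [6 0 9]. Elementwise product with the kernel and sum: 6·3 + 0·-1.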